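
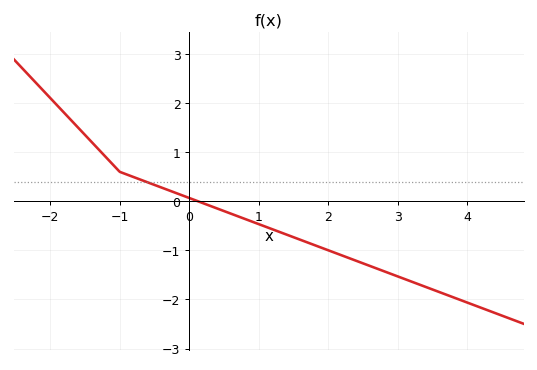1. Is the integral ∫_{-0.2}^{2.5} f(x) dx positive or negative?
negative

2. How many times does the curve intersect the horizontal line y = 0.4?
1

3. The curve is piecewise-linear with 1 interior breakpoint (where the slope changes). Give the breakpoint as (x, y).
(-1, 0.6)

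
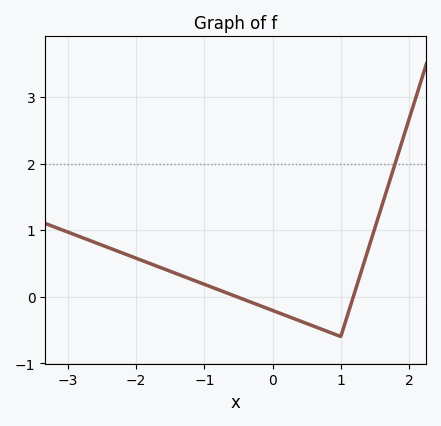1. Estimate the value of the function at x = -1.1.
0.2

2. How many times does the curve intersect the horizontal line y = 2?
1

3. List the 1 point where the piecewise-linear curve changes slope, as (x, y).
(1, -0.6)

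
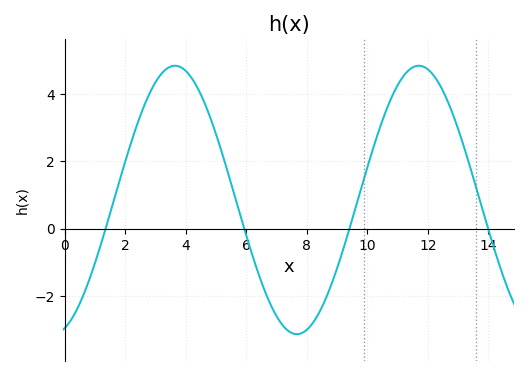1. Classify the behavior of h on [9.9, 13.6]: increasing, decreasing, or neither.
neither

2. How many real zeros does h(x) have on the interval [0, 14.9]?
4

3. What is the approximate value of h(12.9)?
3.2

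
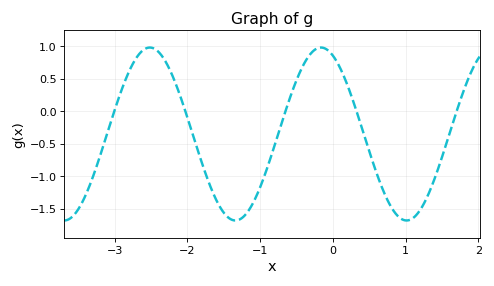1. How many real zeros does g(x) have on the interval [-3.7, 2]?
5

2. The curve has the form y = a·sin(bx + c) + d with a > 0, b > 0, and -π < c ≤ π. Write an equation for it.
y = 1.33sin(2.7x + 2) - 0.35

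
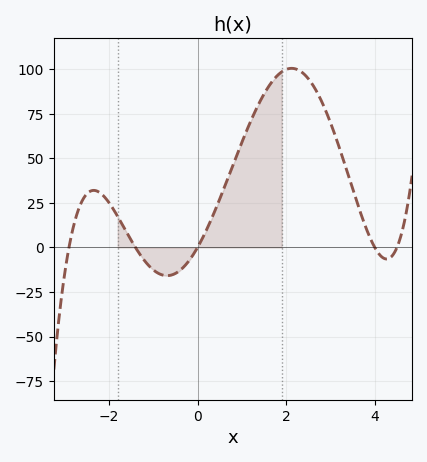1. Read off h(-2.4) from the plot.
32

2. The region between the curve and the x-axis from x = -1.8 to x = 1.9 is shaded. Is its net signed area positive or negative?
positive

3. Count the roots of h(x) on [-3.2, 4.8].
5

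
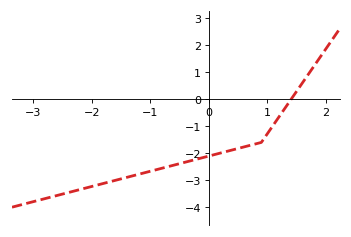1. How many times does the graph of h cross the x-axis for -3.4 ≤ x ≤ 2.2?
1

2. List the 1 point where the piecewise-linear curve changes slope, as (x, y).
(0.9, -1.6)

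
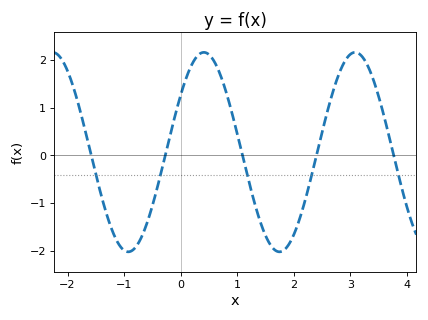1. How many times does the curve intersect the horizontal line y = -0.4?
5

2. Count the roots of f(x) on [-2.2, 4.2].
5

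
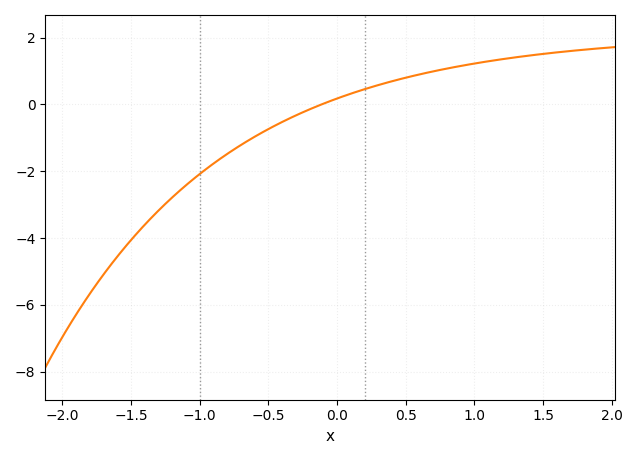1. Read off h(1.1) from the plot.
1.2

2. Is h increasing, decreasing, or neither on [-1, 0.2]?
increasing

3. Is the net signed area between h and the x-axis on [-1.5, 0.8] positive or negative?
negative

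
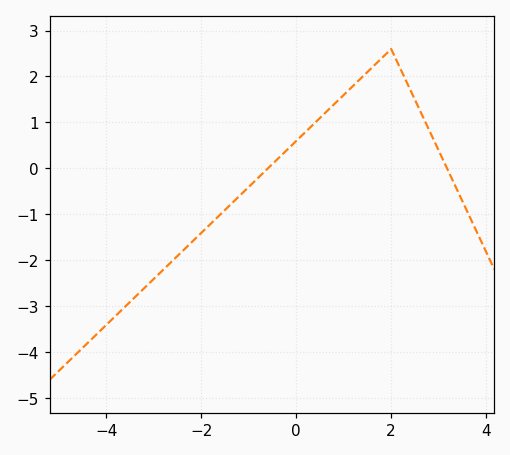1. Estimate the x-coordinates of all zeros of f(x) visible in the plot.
-0.6, 3.2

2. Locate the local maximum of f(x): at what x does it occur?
2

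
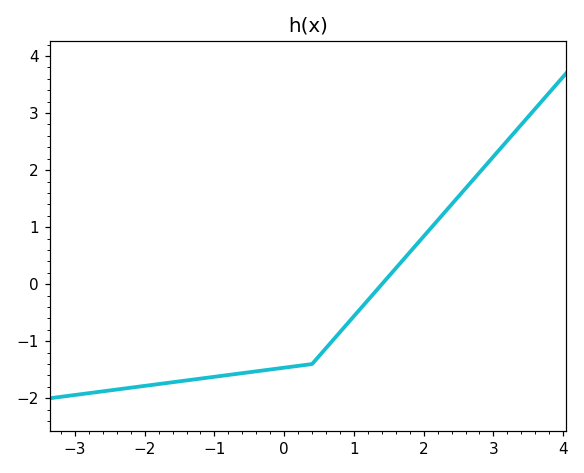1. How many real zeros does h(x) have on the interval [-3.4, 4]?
1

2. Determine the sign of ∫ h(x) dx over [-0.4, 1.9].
negative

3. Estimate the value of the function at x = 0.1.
-1.4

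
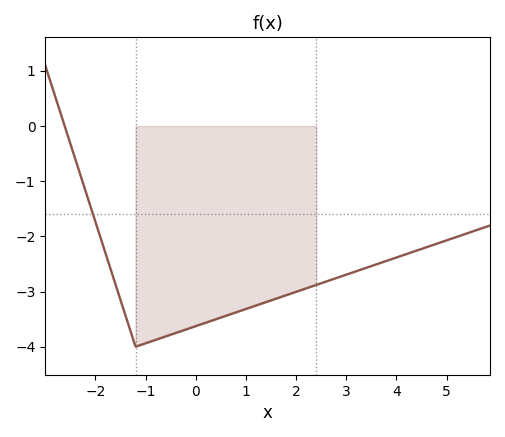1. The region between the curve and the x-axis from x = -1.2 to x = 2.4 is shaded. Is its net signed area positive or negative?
negative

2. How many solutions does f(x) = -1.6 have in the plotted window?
1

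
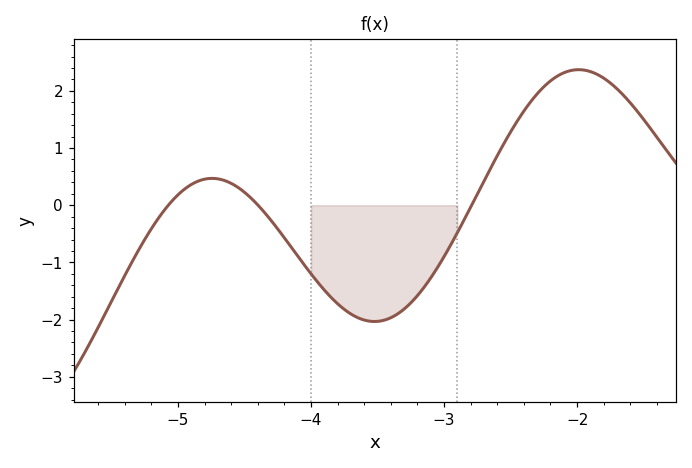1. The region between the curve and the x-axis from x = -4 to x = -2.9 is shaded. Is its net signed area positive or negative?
negative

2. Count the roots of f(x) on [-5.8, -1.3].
3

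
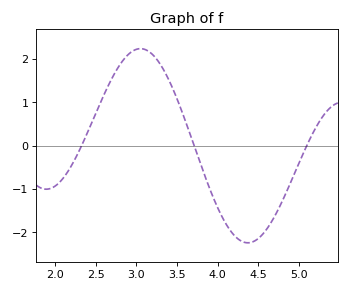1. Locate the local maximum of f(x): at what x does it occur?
3.05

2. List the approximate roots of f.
2.35, 3.7, 5.1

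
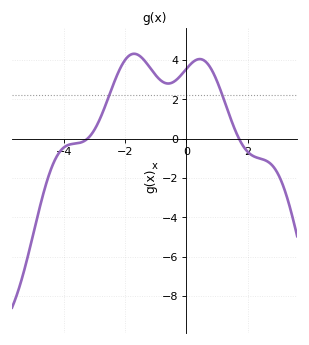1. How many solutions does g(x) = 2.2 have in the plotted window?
2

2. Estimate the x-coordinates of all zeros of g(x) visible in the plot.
-3.23, 1.72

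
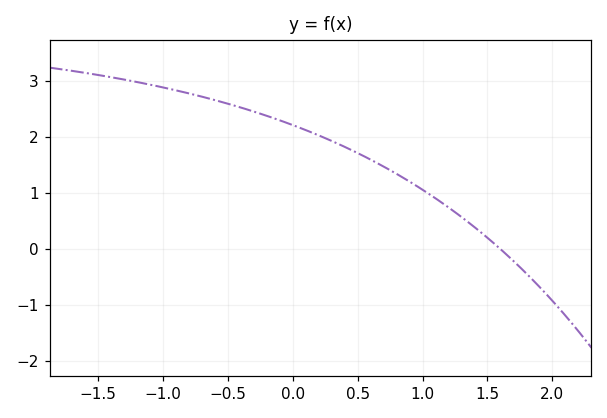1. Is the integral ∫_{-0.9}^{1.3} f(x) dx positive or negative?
positive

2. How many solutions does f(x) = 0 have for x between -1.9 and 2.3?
1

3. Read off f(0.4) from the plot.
1.82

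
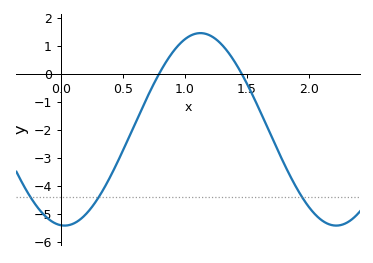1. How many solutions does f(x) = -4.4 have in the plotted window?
3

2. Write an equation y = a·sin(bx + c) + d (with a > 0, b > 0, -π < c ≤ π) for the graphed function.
y = 3.45sin(2.9x - 1.7) - 1.98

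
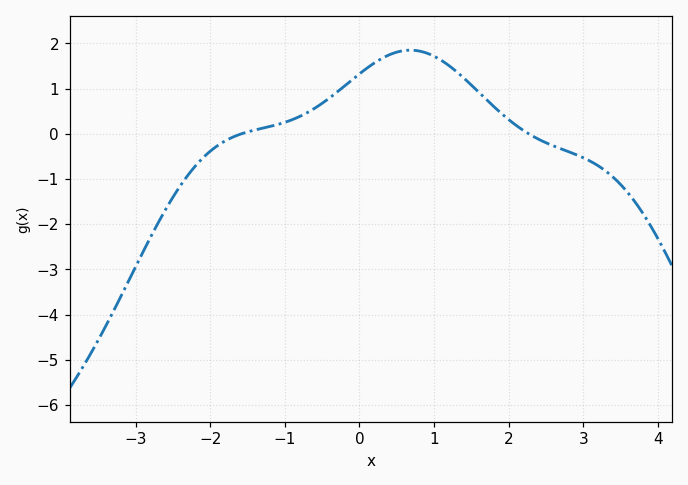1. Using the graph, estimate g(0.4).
1.75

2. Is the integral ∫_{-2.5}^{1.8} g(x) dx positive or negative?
positive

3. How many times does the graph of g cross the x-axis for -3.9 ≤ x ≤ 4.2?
2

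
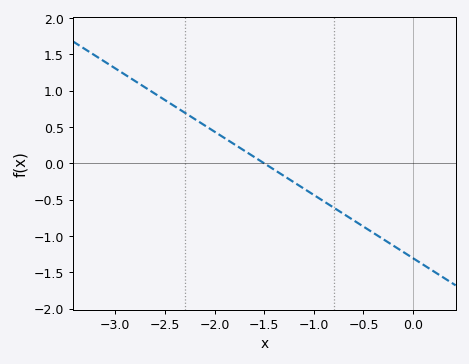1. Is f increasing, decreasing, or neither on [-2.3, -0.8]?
decreasing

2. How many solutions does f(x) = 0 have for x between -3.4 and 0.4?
1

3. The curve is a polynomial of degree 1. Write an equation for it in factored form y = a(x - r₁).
y = -0.87(x + 1.5)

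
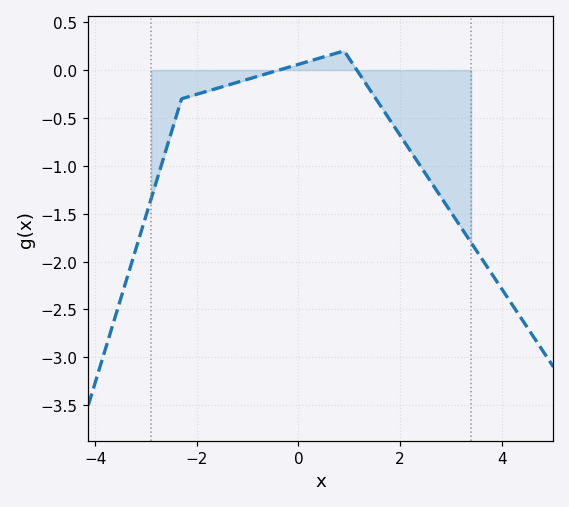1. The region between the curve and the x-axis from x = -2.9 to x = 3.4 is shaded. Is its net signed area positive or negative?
negative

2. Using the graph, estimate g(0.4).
0.1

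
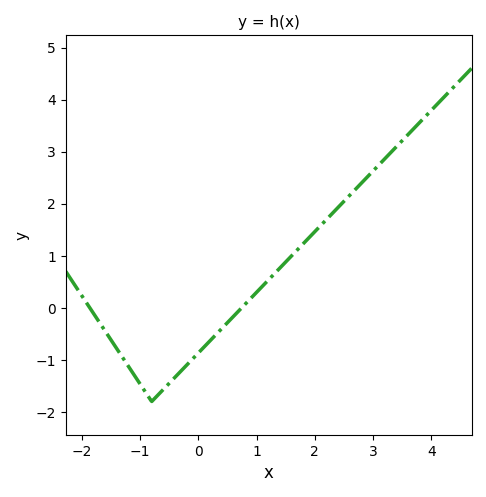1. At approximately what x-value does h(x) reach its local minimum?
-0.798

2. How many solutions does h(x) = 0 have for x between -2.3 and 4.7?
2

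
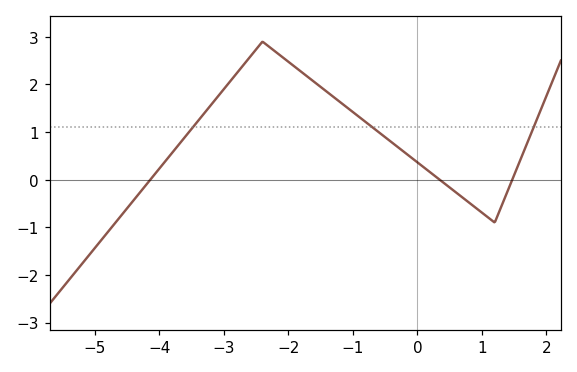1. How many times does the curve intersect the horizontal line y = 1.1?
3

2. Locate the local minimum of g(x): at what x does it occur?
1.2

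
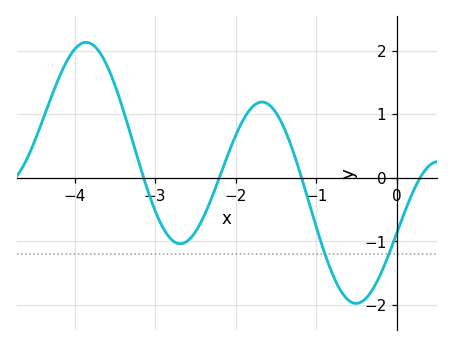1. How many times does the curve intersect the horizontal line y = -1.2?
2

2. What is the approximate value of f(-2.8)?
-0.967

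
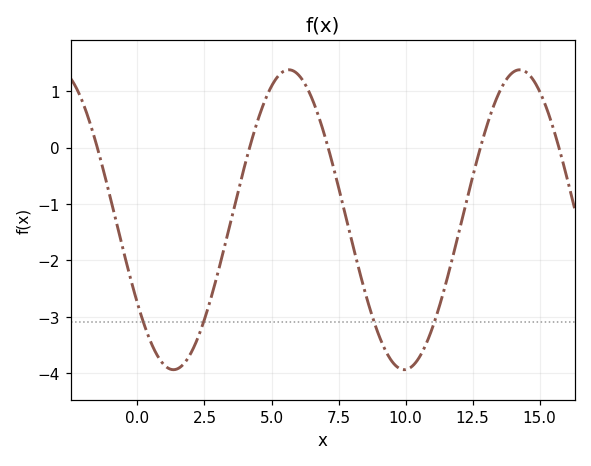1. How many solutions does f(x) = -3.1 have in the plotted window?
4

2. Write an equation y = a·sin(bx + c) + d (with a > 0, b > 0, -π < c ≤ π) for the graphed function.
y = 2.66sin(0.73x - 2.55) - 1.28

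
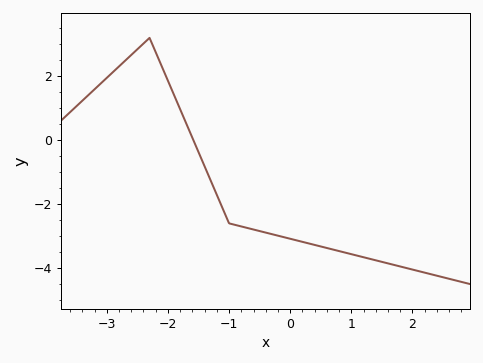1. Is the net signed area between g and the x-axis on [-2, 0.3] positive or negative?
negative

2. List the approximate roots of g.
-1.58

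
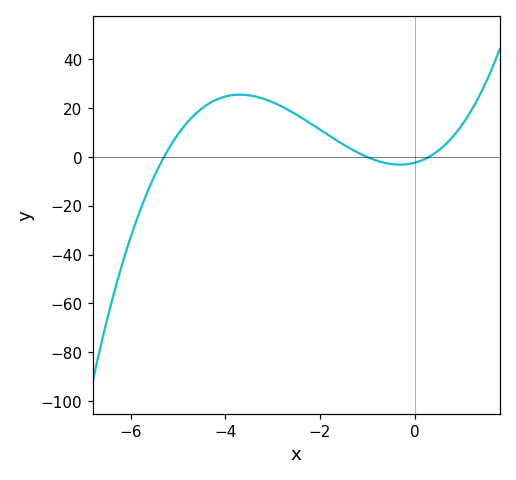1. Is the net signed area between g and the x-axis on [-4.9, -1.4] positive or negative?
positive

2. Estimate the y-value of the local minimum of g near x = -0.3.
-3.11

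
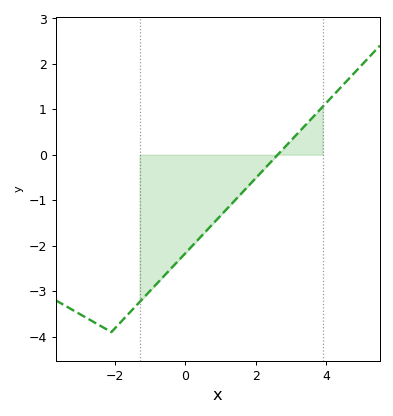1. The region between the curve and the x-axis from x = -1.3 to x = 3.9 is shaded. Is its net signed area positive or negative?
negative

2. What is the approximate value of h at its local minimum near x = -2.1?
-3.9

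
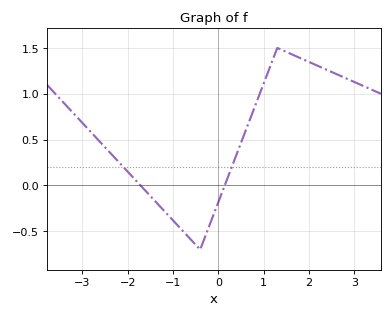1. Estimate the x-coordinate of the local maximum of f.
1.3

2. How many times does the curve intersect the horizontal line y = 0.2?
2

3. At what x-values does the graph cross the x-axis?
-1.7, 0.1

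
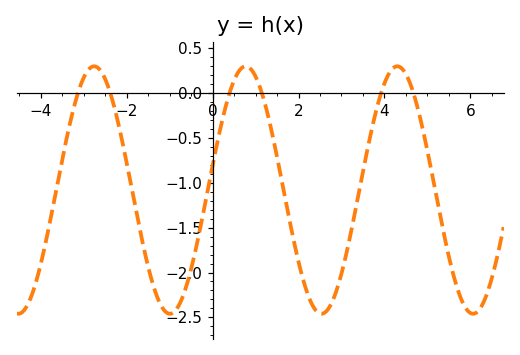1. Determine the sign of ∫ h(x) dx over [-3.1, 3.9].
negative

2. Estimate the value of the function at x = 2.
-1.9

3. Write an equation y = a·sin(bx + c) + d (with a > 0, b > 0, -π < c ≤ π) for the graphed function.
y = 1.38sin(1.8x + 0.2) - 1.08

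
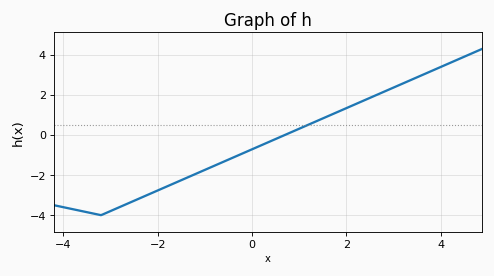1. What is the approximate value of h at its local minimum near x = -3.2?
-4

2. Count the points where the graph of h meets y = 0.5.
1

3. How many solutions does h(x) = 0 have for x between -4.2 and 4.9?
1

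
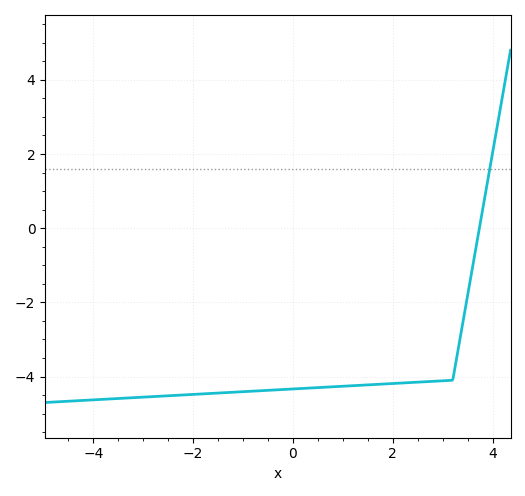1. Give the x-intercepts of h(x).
3.8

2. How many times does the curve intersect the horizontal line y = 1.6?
1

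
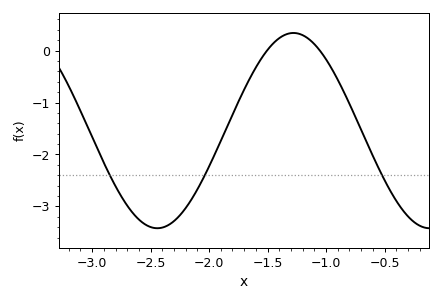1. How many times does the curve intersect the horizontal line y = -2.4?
3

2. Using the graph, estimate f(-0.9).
-0.561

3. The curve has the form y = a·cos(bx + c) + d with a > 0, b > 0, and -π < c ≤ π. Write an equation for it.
y = 1.88cos(2.7x - 2.83) - 1.54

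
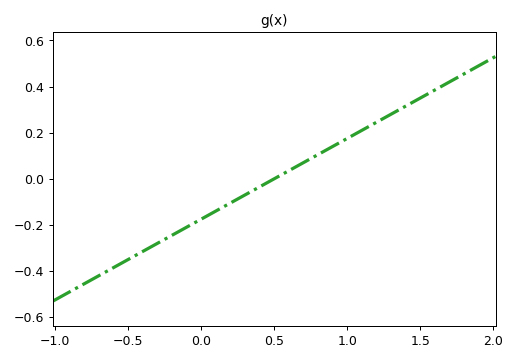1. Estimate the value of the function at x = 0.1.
-0.14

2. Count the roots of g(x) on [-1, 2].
1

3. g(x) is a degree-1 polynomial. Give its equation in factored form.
y = 0.35(x - 0.5)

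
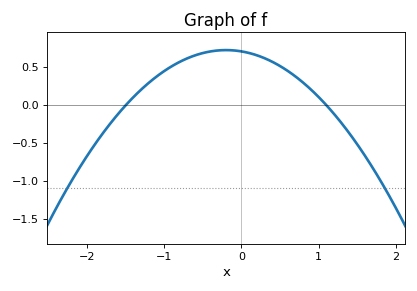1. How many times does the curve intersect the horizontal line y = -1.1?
2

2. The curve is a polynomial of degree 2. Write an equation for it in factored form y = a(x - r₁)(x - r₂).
y = -0.43(x + 1.5)(x - 1.1)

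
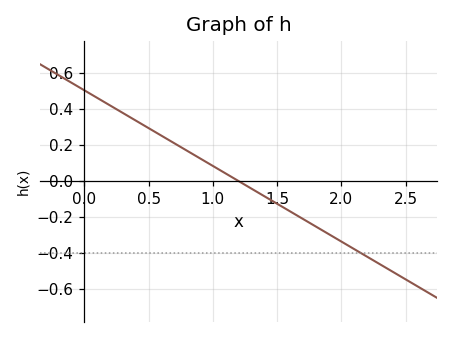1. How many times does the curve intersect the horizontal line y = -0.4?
1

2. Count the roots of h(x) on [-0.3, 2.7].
1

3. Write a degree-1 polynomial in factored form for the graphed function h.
y = -0.42(x - 1.2)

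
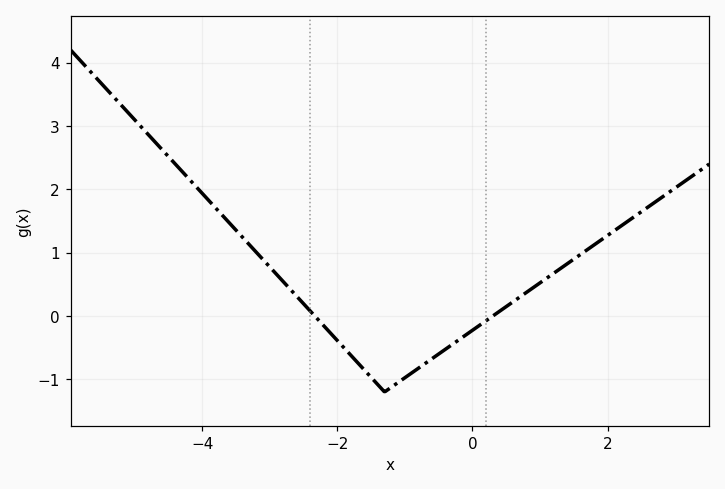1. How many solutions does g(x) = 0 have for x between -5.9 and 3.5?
2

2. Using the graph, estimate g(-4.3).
2.3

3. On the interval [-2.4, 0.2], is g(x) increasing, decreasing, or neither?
neither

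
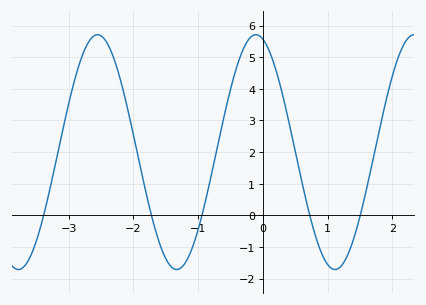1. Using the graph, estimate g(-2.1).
3.46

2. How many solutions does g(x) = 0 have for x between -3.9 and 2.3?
5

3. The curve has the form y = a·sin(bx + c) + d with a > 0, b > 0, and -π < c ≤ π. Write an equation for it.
y = 3.71sin(2.57x + 1.85) + 2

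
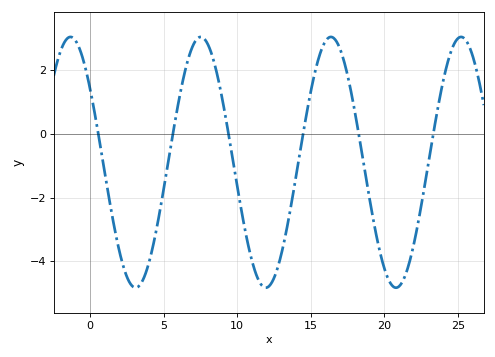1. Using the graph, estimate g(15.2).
1.79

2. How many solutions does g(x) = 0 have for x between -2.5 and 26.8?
6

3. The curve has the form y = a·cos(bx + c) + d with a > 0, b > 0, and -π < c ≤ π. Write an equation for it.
y = 3.94cos(0.71x + 0.95) - 0.89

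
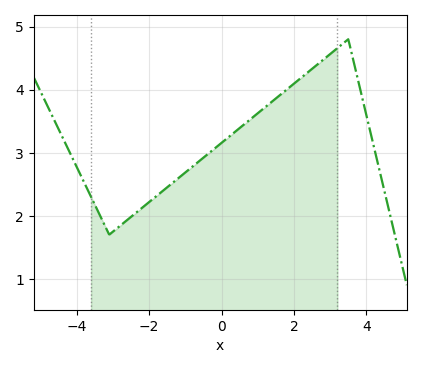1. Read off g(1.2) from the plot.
3.72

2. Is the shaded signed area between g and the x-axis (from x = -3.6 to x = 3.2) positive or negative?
positive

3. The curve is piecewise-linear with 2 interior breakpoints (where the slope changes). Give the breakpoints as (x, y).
(-3.1, 1.7); (3.5, 4.8)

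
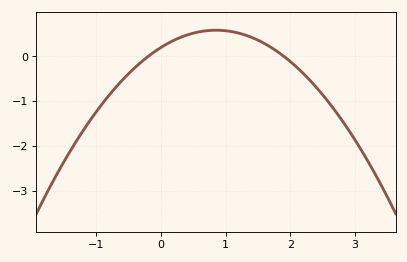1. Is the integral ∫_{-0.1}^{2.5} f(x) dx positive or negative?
positive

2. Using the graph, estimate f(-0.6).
-0.5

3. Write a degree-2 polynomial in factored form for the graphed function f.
y = -0.53(x + 0.2)(x - 1.9)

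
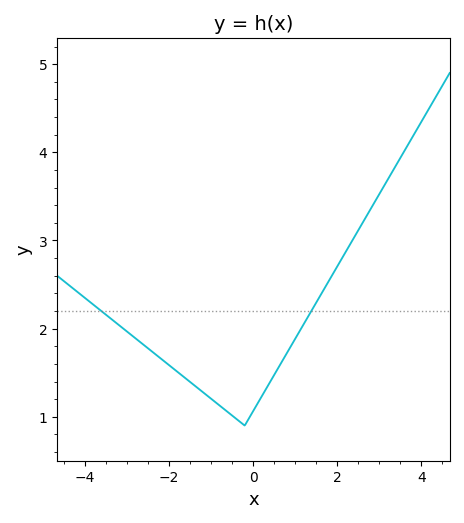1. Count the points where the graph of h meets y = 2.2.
2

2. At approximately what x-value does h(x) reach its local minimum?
-0.199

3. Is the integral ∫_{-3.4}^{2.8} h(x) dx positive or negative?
positive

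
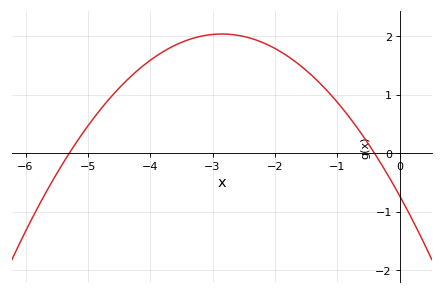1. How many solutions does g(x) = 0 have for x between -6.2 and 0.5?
2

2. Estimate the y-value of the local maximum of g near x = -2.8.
2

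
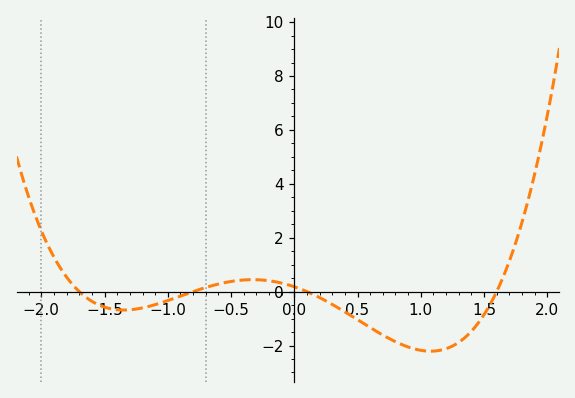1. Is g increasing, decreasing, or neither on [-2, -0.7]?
neither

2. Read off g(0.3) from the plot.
-0.475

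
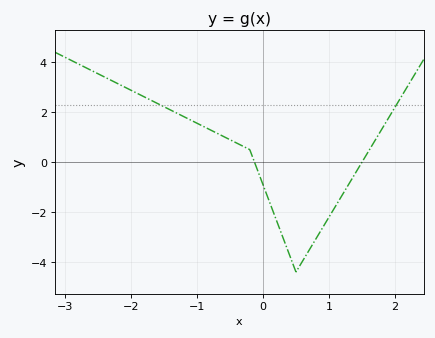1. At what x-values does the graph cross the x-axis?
-0.129, 1.5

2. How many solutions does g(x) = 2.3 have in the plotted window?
2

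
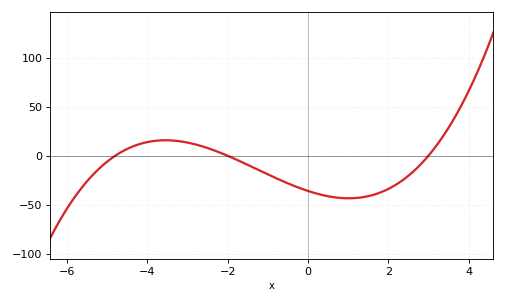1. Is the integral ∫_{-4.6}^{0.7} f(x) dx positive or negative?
negative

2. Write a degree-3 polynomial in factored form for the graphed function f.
y = 1.25(x + 4.8)(x + 2)(x - 3)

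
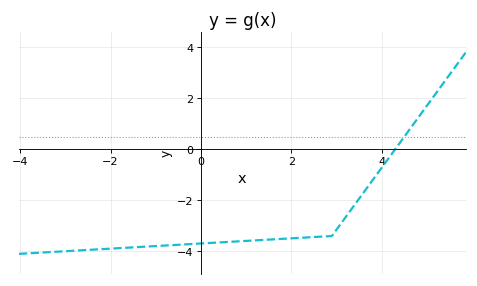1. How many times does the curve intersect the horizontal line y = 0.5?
1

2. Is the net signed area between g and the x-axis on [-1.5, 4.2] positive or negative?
negative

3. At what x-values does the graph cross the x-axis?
4.2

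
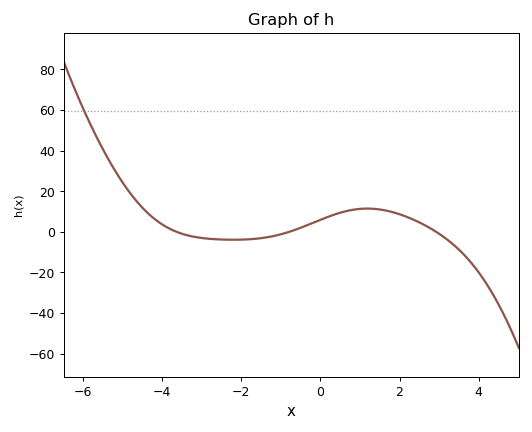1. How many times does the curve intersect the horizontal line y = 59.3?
1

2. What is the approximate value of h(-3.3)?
-2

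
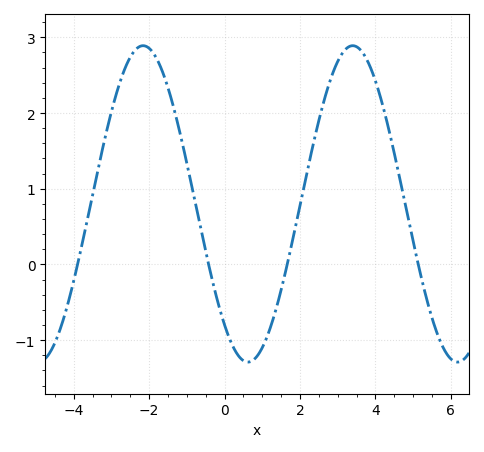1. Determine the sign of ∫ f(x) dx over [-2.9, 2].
positive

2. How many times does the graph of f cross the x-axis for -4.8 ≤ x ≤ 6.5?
4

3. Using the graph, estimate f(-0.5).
0.169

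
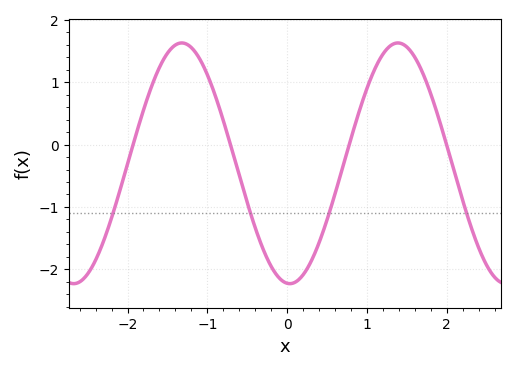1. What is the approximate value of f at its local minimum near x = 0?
-2.2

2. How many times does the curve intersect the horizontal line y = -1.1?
4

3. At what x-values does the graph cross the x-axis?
-1.9, -0.7, 0.8, 2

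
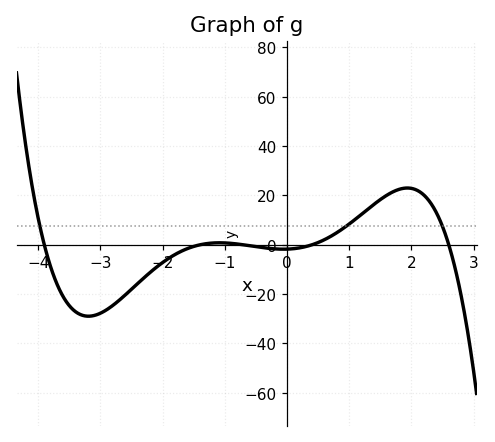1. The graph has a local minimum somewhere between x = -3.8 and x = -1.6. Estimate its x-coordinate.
-3.2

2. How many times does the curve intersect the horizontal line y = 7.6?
3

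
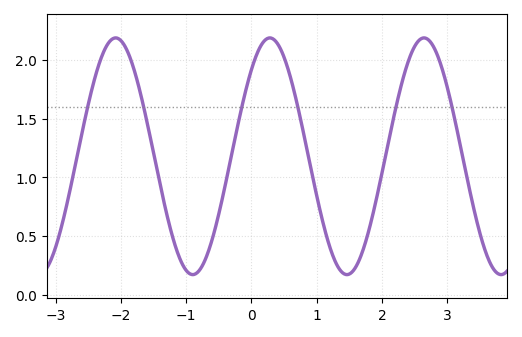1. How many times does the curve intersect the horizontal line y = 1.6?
6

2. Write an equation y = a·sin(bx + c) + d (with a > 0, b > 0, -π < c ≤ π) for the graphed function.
y = 1.01sin(2.66x + 0.82) + 1.18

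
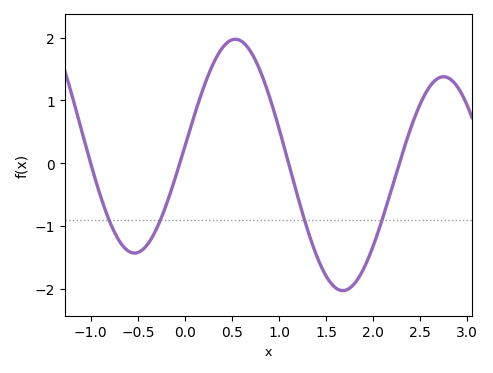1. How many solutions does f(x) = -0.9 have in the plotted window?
4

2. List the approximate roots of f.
-1, -0.1, 1.1, 2.3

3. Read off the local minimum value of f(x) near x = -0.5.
-1.4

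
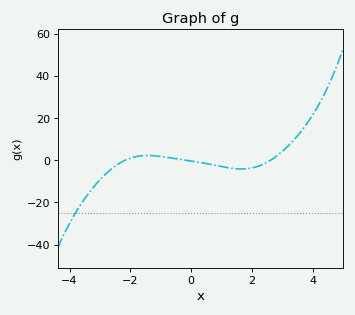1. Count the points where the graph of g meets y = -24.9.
1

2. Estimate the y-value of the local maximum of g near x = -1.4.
2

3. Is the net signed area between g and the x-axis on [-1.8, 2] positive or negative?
negative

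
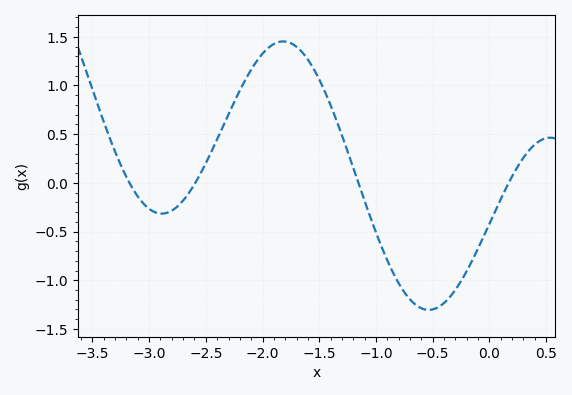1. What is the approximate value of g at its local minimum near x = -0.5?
-1.3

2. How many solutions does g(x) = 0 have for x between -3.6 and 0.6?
4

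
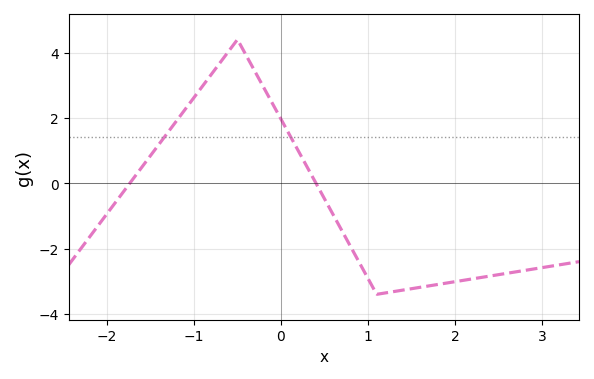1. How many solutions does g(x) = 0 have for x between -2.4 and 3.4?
2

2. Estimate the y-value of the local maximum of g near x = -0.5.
4.4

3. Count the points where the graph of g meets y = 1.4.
2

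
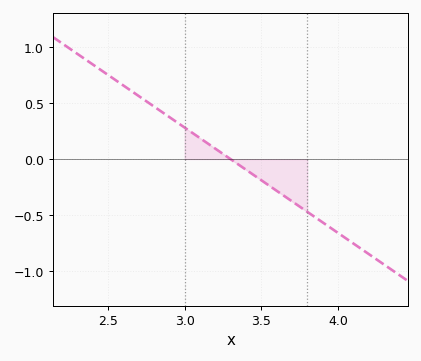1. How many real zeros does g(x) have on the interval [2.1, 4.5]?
1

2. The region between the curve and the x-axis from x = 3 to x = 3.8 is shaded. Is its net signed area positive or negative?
negative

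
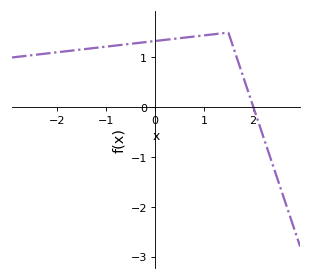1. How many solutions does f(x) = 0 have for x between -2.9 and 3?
1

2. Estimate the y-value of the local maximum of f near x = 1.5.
1.5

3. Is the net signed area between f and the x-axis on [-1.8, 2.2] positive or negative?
positive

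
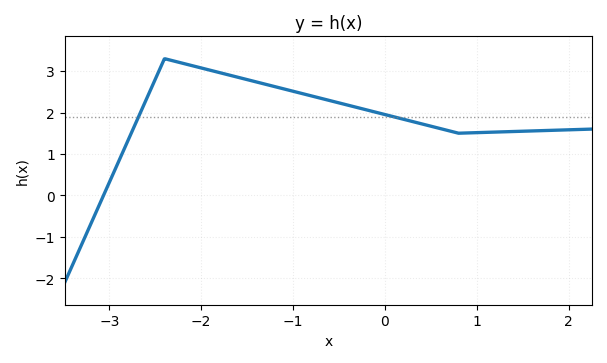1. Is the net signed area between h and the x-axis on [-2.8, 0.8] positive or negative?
positive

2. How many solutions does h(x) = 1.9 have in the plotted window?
2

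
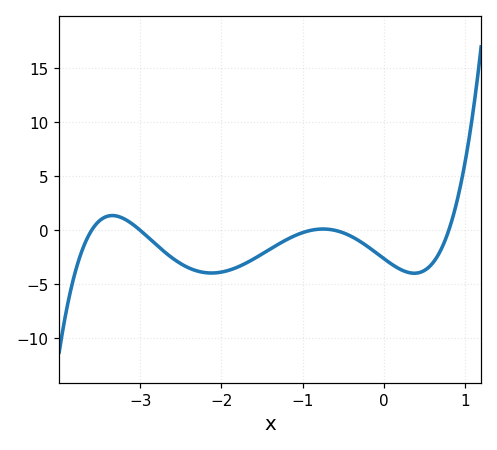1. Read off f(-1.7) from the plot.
-3.04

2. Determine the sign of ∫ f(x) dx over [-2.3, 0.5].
negative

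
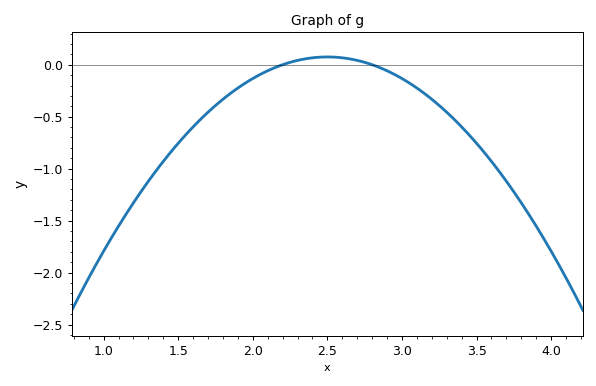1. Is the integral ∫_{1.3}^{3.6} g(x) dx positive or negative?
negative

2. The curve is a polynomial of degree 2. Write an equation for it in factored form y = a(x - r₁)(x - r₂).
y = -0.83(x - 2.2)(x - 2.8)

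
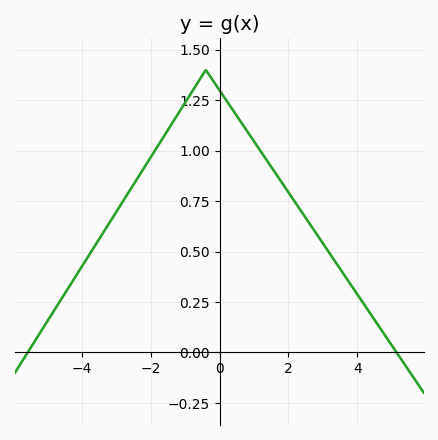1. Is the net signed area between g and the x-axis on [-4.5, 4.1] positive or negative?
positive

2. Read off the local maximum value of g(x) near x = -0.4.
1.4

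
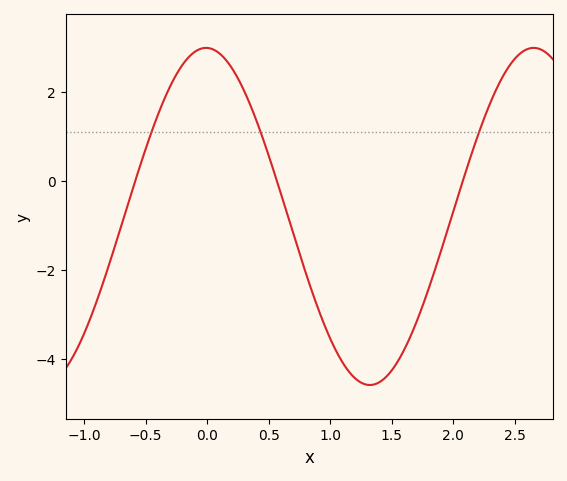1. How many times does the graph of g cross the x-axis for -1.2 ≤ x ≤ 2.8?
3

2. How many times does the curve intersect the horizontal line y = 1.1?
3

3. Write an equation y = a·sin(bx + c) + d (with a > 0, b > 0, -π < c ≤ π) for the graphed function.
y = 3.78sin(2.36x + 1.59) - 0.8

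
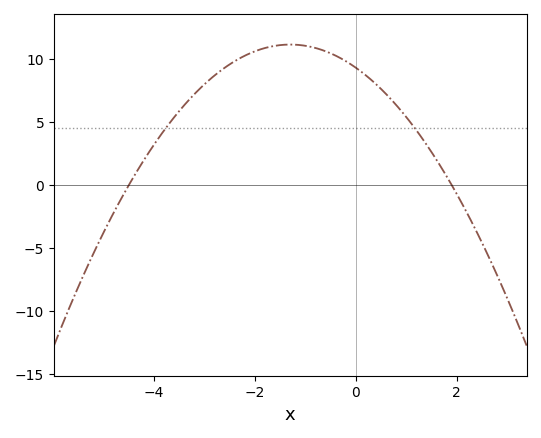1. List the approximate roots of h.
-4.4, 2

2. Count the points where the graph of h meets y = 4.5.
2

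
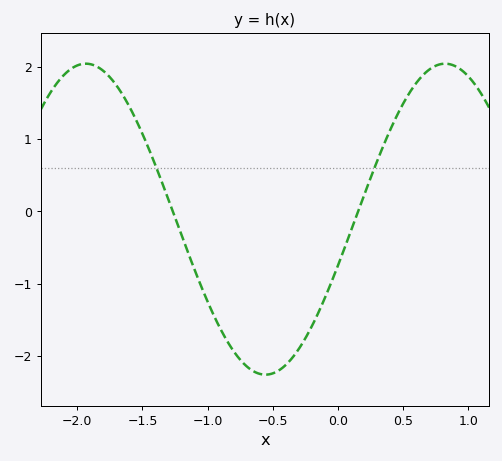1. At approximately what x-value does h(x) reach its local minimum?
-0.55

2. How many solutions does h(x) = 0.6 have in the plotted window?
2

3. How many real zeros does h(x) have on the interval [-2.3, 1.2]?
2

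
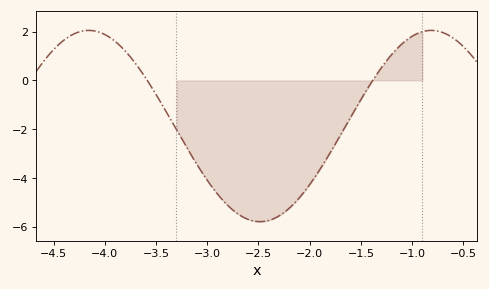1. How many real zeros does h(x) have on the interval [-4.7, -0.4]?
2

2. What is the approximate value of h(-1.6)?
-1.6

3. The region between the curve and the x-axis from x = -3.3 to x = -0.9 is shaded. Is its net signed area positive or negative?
negative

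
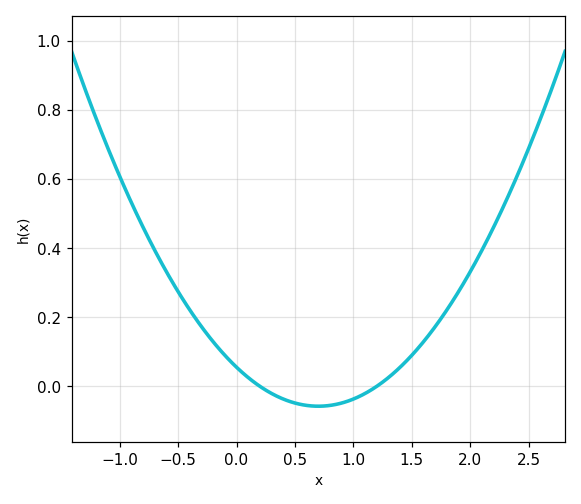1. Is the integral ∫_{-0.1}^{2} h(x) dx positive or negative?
positive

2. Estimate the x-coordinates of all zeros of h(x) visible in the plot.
0.2, 1.2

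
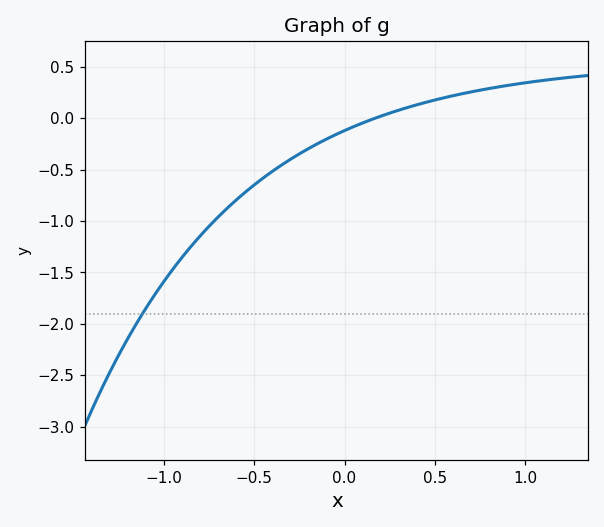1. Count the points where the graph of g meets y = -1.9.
1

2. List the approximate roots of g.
0.169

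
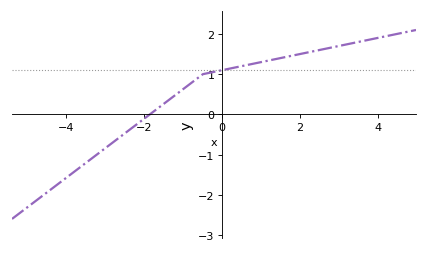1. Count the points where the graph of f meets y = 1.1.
1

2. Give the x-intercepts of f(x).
-1.8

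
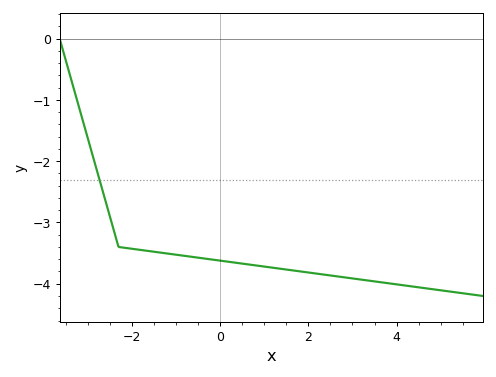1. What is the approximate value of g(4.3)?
-4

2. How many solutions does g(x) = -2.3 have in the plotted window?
1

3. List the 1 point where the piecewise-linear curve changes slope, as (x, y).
(-2.3, -3.4)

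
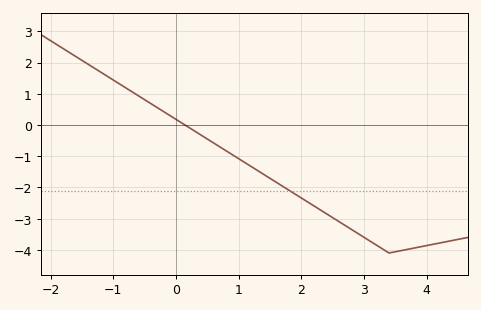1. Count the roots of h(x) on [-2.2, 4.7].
1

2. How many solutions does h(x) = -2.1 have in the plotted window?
1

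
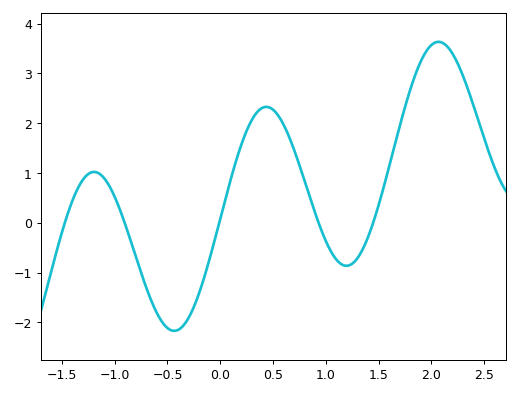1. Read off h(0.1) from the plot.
0.877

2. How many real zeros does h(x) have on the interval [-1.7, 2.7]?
5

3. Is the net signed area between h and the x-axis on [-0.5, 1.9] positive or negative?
positive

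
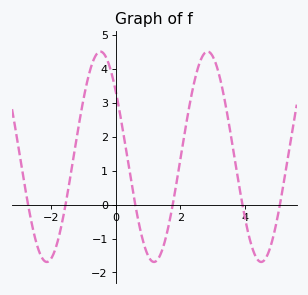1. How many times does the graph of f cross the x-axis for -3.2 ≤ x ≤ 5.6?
6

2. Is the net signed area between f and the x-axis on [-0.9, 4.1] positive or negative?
positive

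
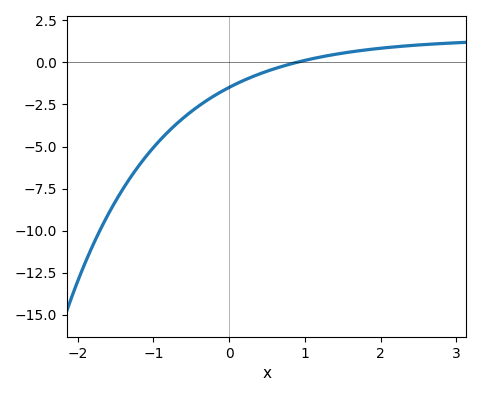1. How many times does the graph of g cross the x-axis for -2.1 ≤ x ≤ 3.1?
1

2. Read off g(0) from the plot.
-1.4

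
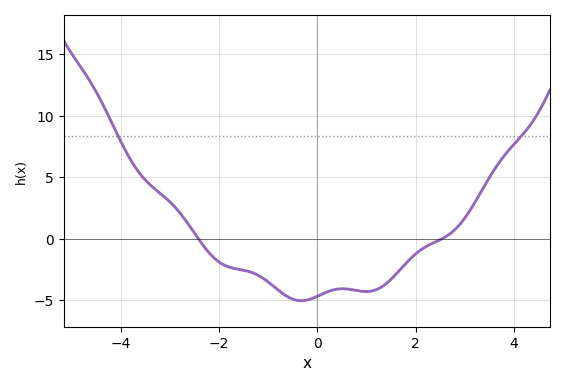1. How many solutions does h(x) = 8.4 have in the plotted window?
2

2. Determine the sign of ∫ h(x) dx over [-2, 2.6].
negative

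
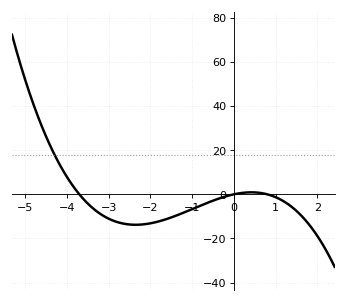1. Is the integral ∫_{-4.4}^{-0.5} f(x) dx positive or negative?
negative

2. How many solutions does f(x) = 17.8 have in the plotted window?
1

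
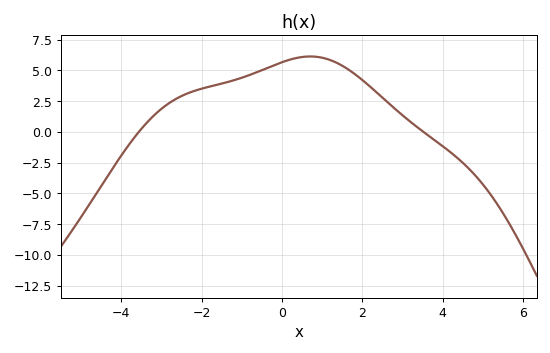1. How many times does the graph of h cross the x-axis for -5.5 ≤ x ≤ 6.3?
2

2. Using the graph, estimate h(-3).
1.87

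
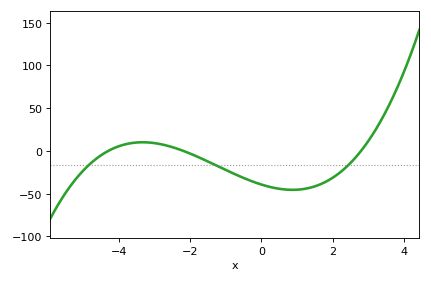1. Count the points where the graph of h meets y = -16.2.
3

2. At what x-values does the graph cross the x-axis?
-4.3, -2.2, 2.8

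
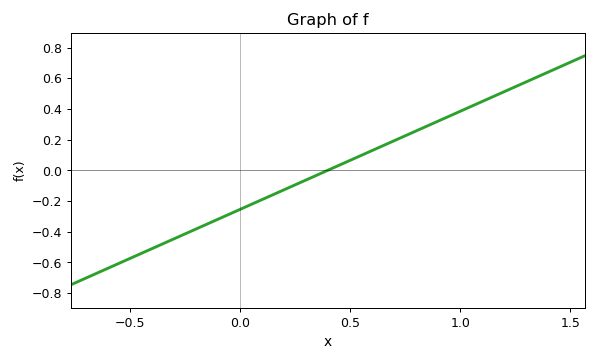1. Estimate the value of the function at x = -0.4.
-0.512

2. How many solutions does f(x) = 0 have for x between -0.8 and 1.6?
1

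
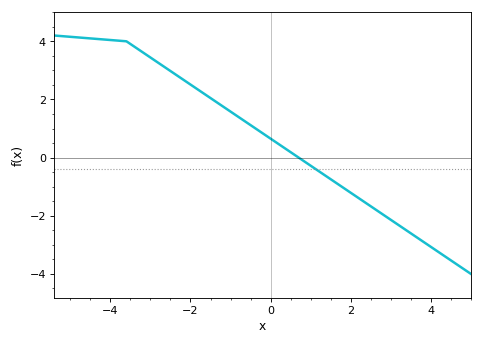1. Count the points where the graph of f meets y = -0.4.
1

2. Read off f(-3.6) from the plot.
4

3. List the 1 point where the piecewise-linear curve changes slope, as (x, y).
(-3.6, 4)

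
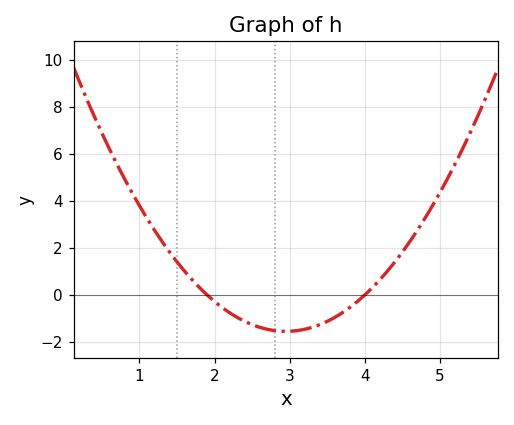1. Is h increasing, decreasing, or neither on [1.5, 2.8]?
decreasing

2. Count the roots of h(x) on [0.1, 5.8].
2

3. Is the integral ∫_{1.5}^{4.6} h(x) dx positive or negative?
negative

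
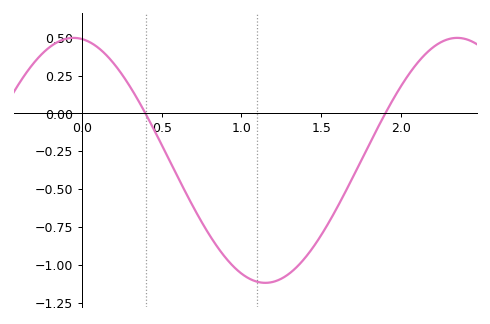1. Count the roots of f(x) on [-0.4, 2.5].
2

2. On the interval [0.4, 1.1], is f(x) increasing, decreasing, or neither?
decreasing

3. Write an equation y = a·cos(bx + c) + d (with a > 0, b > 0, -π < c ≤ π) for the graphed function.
y = 0.81cos(2.61x + 0.14) - 0.31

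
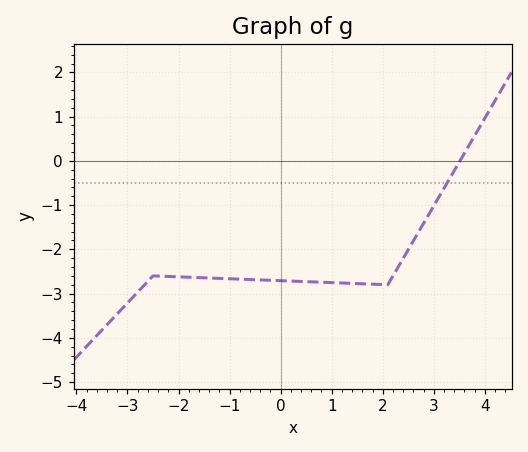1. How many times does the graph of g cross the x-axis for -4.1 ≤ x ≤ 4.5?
1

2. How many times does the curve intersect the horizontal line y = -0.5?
1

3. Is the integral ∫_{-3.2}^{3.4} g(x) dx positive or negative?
negative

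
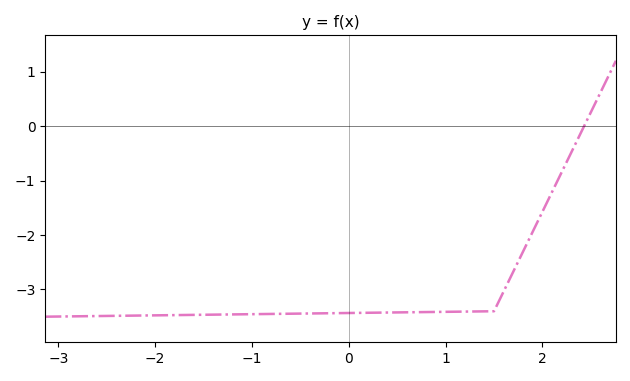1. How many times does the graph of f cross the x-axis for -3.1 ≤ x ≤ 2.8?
1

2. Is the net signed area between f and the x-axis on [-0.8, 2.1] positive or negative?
negative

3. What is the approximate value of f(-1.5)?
-3.5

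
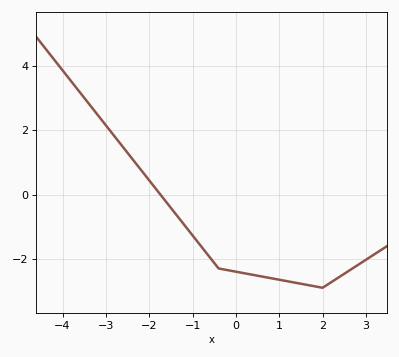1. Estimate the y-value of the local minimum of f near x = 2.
-2.9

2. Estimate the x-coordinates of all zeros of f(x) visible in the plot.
-1.74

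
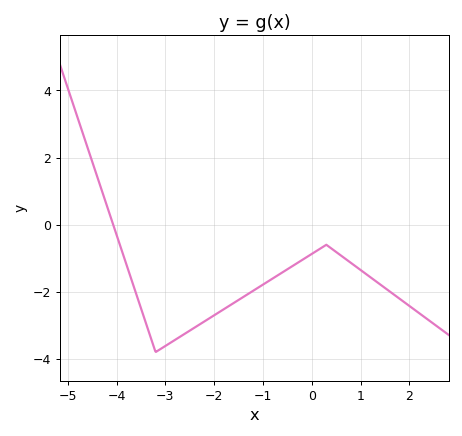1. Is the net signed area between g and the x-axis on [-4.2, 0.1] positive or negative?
negative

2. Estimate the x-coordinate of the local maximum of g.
0.3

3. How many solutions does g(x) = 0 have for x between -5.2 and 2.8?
1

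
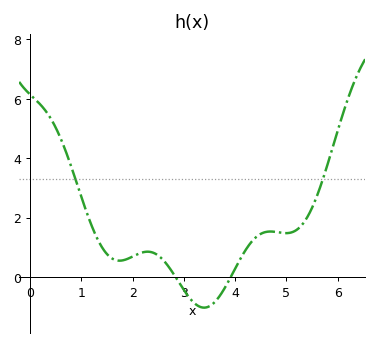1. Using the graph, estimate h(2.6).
0.57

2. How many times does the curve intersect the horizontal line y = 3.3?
2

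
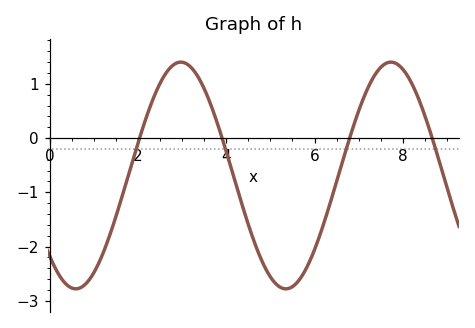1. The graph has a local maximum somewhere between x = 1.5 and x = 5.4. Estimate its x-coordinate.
2.97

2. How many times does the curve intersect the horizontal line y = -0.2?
4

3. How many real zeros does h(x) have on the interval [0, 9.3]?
4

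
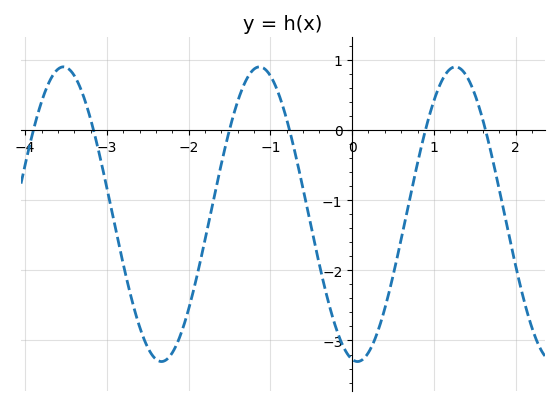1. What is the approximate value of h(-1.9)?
-2.1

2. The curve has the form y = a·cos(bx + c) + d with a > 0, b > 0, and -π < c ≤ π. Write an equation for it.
y = 2.1cos(2.6x + 3) - 1.2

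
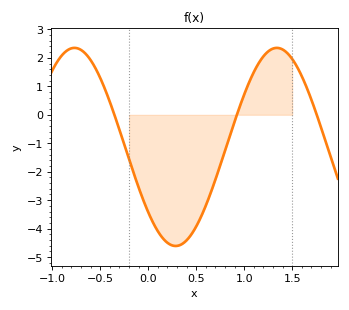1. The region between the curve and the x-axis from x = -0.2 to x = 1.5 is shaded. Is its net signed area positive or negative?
negative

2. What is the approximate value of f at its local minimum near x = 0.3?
-4.6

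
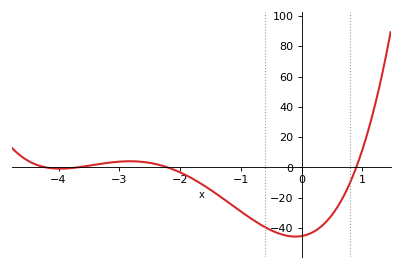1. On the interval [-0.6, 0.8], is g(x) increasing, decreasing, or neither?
neither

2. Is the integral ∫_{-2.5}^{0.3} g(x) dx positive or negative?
negative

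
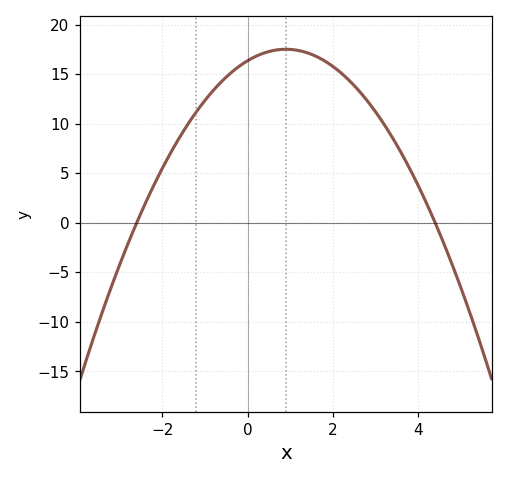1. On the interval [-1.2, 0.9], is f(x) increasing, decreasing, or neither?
increasing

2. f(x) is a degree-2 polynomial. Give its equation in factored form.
y = -1.43(x + 2.6)(x - 4.4)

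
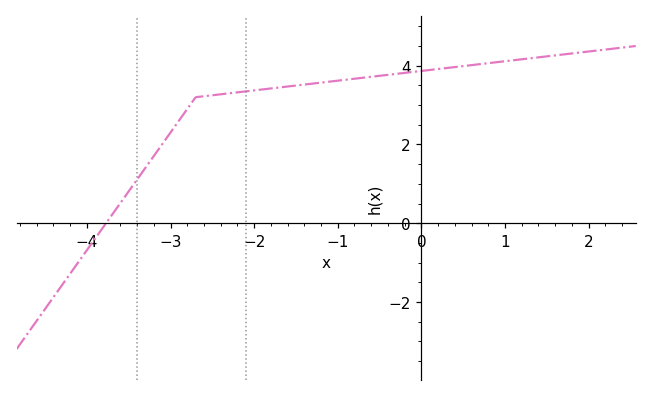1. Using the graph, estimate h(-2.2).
3.32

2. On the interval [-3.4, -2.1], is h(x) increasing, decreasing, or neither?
increasing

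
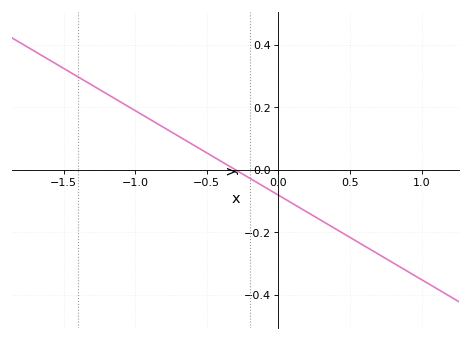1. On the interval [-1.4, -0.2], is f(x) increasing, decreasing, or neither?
decreasing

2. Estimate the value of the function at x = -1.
0.189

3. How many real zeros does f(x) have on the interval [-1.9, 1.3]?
1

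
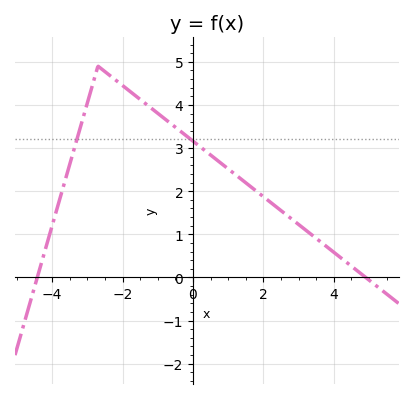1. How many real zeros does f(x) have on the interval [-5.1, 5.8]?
2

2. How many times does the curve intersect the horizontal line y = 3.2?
2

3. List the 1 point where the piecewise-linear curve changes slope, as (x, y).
(-2.7, 4.9)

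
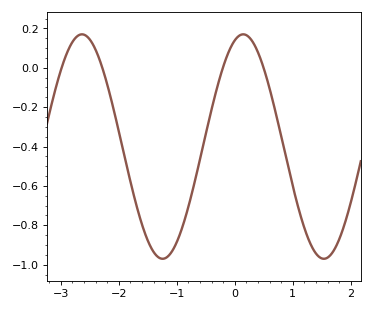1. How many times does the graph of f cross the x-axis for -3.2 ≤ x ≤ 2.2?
4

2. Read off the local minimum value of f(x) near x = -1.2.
-0.96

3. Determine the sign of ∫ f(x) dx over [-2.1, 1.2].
negative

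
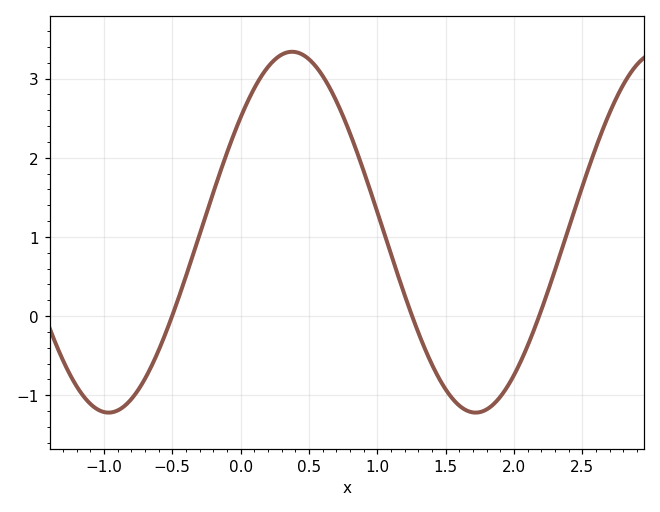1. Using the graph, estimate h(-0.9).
-1.19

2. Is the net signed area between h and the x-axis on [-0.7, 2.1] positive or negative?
positive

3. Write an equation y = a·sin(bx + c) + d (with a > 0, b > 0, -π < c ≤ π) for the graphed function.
y = 2.28sin(2.34x + 0.69) + 1.06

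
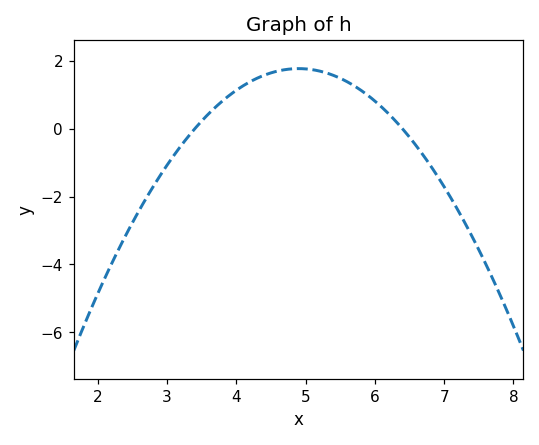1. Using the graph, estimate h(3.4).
0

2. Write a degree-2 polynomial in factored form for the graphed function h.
y = -0.79(x - 3.4)(x - 6.4)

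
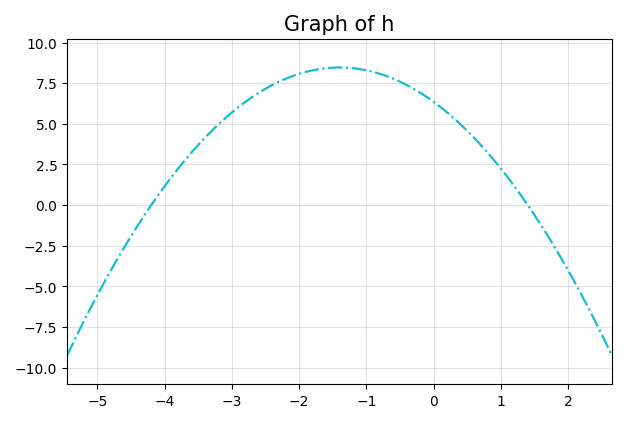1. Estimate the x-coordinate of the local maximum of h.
-1.4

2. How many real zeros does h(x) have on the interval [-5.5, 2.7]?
2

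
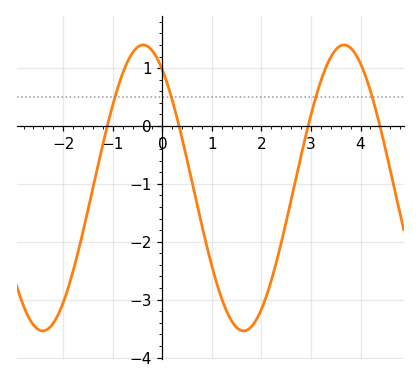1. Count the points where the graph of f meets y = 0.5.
4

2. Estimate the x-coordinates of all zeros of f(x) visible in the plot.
-1.2, 0.4, 3, 4.4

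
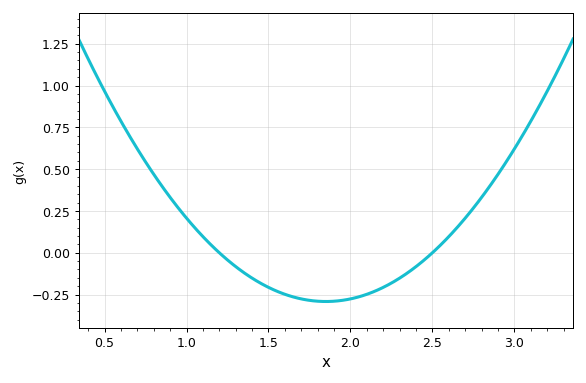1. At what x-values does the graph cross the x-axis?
1.2, 2.5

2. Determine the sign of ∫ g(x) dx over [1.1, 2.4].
negative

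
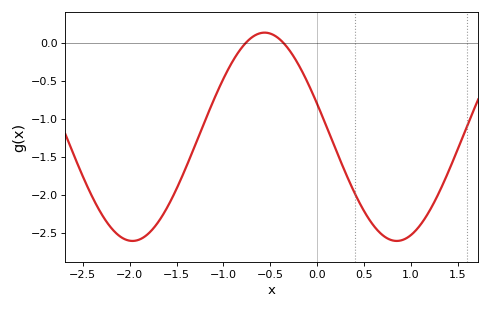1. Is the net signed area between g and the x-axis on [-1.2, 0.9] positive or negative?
negative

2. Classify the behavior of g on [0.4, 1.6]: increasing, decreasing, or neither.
neither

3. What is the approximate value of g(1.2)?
-2.2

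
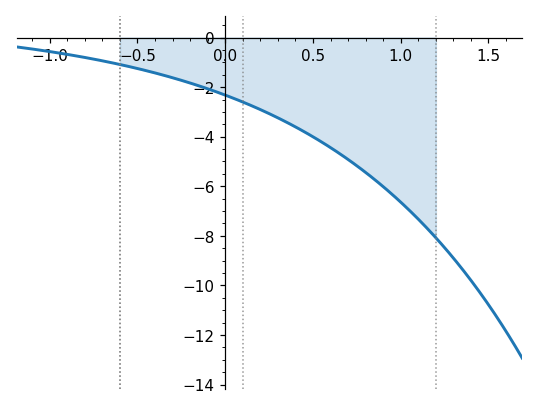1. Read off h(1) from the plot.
-6.64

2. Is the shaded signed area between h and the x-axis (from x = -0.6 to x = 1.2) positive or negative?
negative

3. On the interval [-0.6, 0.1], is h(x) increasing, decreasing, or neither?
decreasing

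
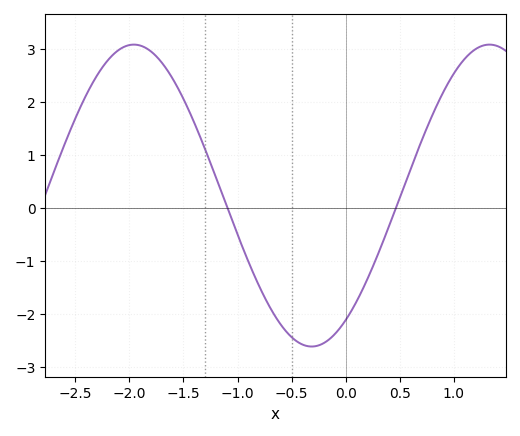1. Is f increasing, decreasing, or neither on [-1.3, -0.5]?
decreasing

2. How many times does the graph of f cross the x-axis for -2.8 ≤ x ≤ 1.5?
2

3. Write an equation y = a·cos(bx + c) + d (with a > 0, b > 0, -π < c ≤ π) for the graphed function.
y = 2.85cos(1.91x - 2.54) + 0.23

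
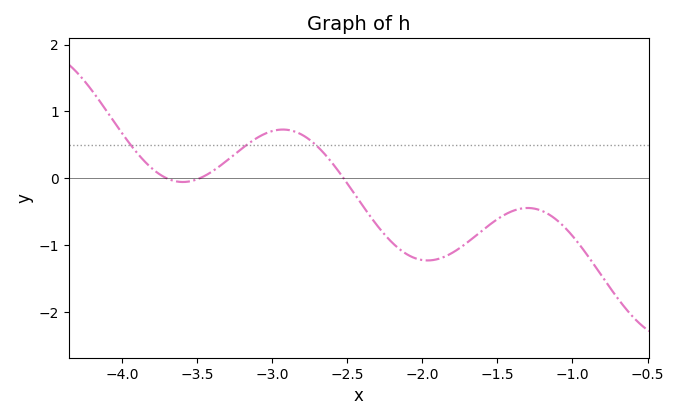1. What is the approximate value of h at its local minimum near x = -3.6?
-0.059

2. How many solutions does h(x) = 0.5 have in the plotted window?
3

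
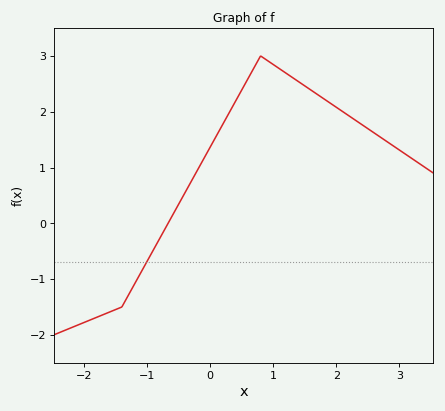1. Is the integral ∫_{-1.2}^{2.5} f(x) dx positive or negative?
positive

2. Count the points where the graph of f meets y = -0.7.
1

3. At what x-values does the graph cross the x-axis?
-0.7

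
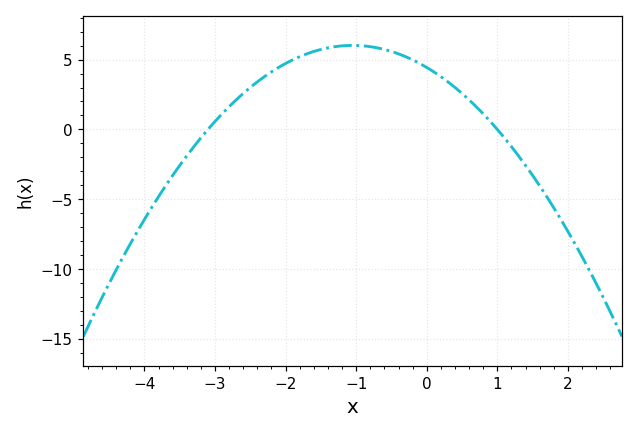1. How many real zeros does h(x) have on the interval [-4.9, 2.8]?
2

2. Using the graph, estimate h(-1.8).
5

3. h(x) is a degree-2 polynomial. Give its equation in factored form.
y = -1.43(x + 3.1)(x - 1)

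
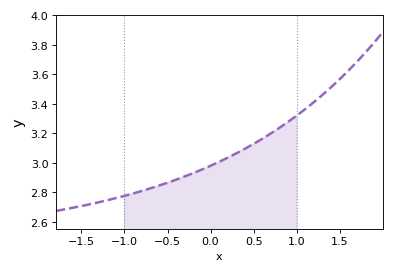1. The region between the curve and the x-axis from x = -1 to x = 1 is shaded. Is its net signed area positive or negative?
positive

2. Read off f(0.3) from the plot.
3.06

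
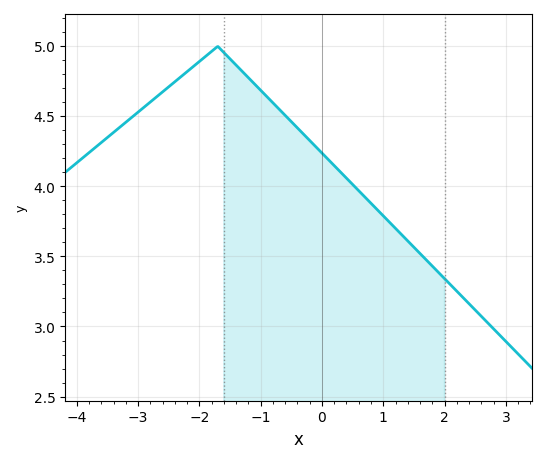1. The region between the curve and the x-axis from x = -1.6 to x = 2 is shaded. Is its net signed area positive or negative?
positive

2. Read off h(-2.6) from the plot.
4.65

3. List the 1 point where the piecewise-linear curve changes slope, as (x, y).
(-1.7, 5)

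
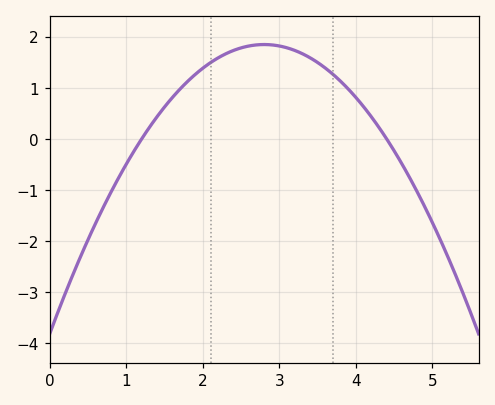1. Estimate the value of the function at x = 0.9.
-0.8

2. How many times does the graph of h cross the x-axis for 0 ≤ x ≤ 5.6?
2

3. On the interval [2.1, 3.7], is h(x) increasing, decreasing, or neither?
neither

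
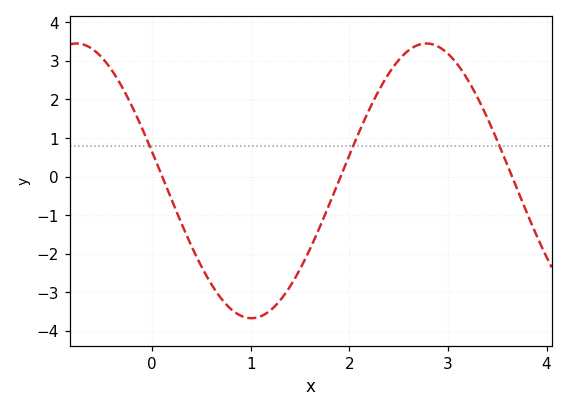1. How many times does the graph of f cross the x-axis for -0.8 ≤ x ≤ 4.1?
3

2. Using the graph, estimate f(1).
-3.7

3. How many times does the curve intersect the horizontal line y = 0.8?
3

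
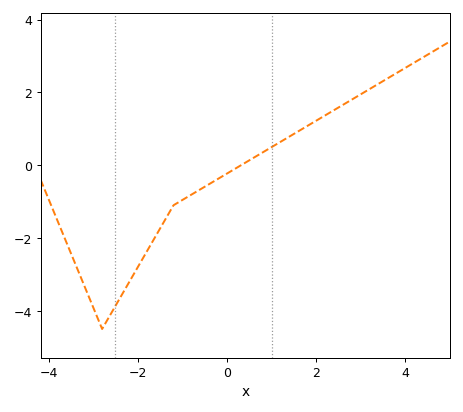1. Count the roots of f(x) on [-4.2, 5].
1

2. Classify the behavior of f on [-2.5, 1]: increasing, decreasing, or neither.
increasing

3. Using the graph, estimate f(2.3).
1.4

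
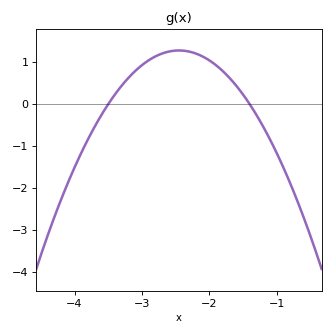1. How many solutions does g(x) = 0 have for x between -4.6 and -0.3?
2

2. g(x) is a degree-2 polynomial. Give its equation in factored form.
y = -1.16(x + 3.5)(x + 1.4)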